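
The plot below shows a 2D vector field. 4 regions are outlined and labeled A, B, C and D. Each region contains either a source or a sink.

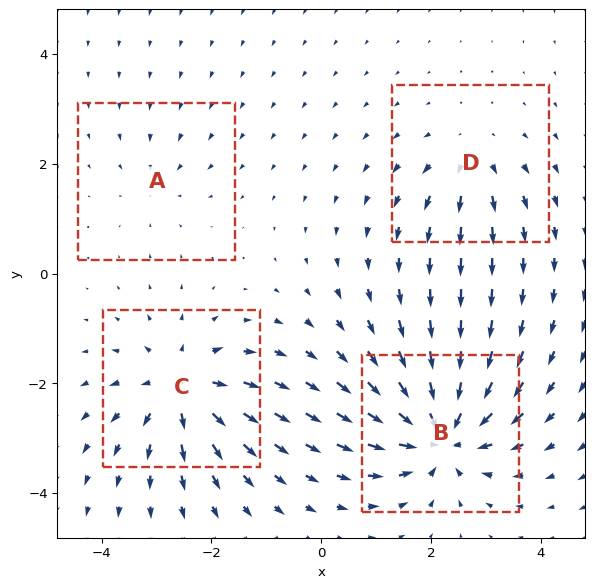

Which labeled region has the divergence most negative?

B

Divergence at each region's feature centre — A: about -3, B: about -9, C: about +7, D: about +4. Region B is most negative.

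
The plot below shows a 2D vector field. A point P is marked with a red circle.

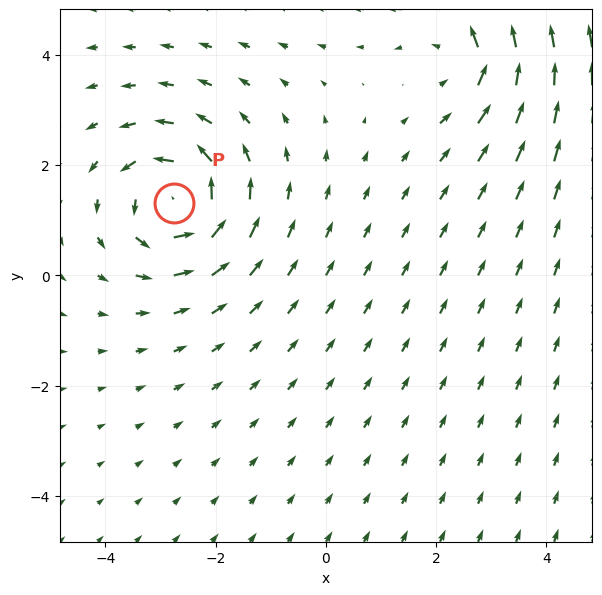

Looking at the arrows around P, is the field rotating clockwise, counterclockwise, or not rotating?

counterclockwise

Near P at (-2.8, 1.3) the arrows circulate counterclockwise. The curl (z-component) there is about +6; positive curl means counterclockwise rotation.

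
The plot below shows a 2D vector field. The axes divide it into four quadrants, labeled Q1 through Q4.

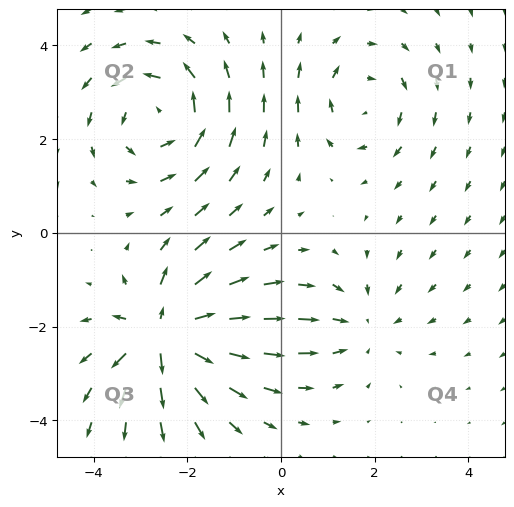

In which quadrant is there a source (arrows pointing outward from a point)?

The source sits at approximately (-2.5, -2.2), which lies in quadrant Q3. The divergence there is about +7, positive as expected for a source.

Q3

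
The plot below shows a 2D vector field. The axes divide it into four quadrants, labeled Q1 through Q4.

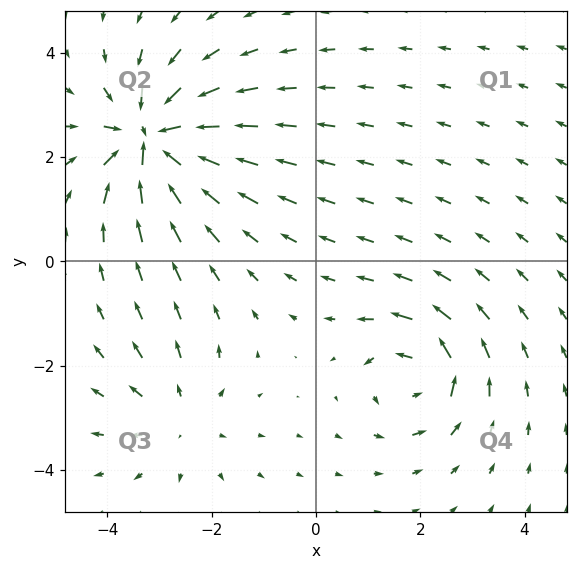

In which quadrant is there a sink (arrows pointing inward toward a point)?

The sink sits at approximately (-3.1, 2.4), which lies in quadrant Q2. The divergence there is about -6, negative as expected for a sink.

Q2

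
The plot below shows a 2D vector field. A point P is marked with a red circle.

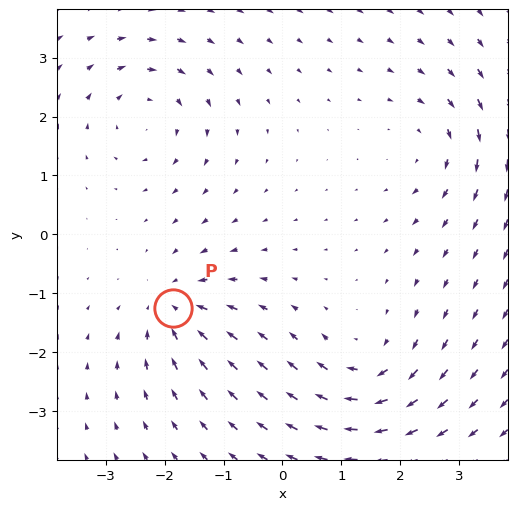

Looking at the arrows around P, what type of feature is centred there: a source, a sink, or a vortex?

At P (-1.9, -1.2) the arrows converge inward. Divergence about -6, curl ≈0 — negative divergence with near-zero curl is a sink.

sink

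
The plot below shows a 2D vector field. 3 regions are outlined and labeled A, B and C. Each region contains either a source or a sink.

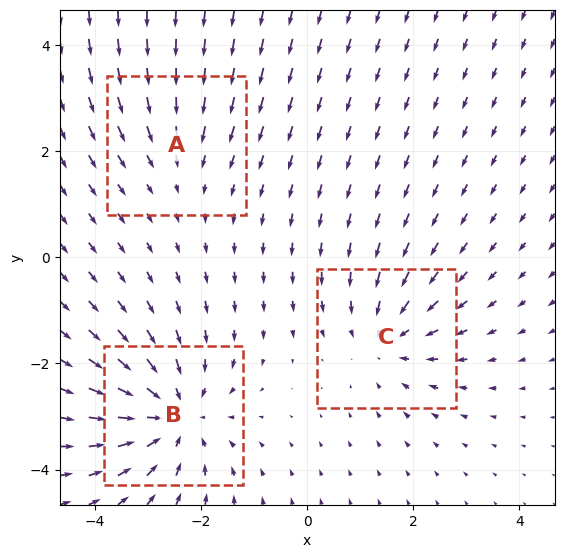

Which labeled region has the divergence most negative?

Divergence at each region's feature centre — A: about -2, B: about -4, C: about -3. Region B is most negative.

B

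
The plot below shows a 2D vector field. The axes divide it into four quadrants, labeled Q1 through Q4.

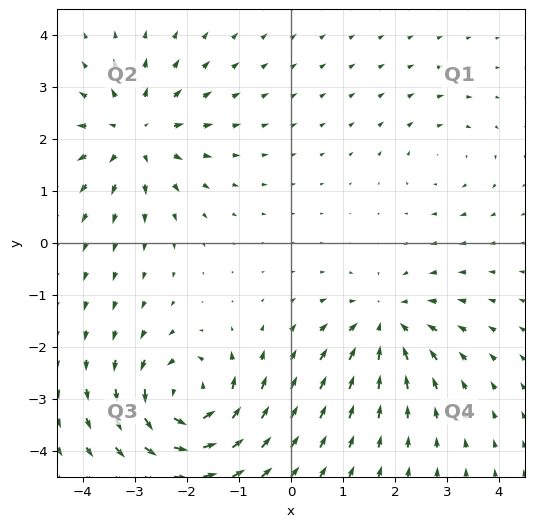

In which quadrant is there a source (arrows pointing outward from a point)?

Q2

The source sits at approximately (-3.0, 2.1), which lies in quadrant Q2. The divergence there is about +5, positive as expected for a source.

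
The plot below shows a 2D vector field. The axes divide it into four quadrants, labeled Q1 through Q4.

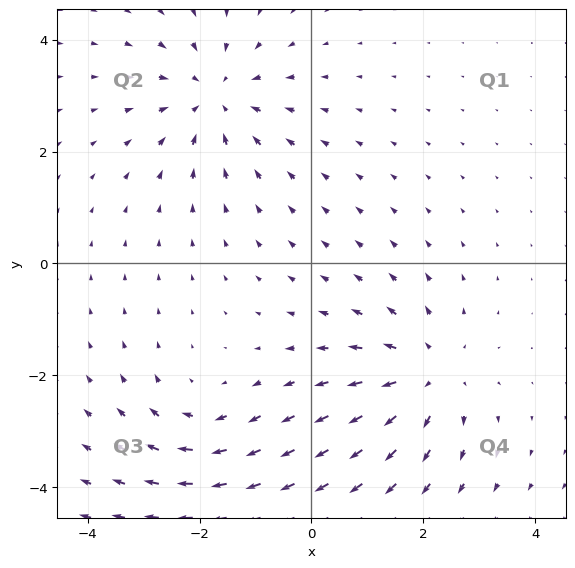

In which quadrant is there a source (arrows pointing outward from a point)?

Q4

The source sits at approximately (2.1, -2.0), which lies in quadrant Q4. The divergence there is about +4, positive as expected for a source.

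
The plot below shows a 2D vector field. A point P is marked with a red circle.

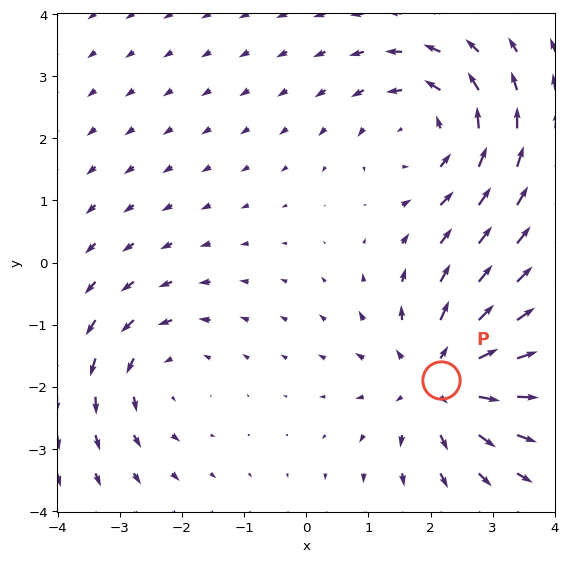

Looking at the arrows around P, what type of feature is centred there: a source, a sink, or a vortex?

At P (2.2, -1.9) the arrows spread outward. Divergence about +5, curl ≈0 — positive divergence with near-zero curl is a source.

source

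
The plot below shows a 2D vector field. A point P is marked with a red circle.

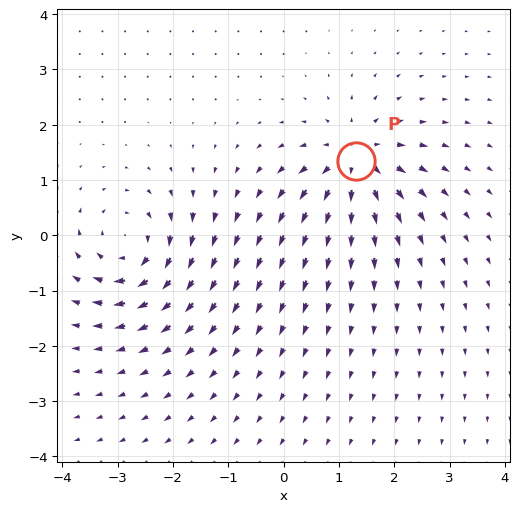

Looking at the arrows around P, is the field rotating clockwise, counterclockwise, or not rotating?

Near P at (1.3, 1.3) the arrows show no circulation. The curl there is ≈0.

not rotating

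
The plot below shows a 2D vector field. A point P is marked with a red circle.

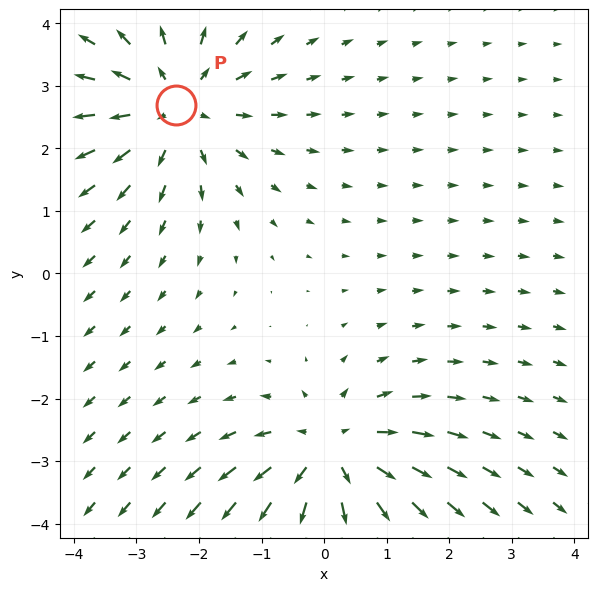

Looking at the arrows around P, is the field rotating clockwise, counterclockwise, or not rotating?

Near P at (-2.4, 2.7) the arrows show no circulation. The curl there is ≈0.

not rotating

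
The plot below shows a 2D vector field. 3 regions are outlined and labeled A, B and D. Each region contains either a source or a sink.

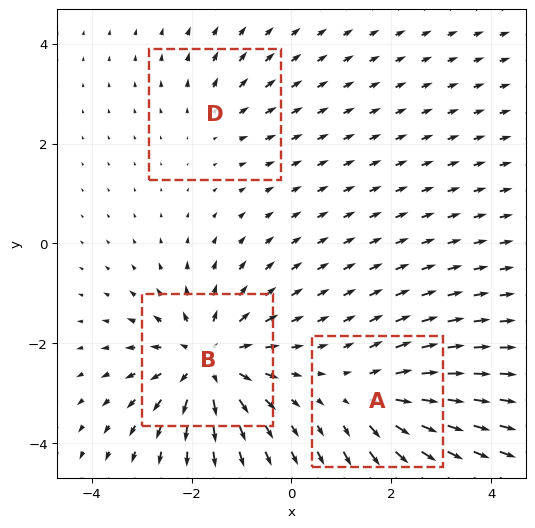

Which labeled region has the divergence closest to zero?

D

Divergence at each region's feature centre — A: about +3, B: about +5, D: about +2. Region D is closest to zero.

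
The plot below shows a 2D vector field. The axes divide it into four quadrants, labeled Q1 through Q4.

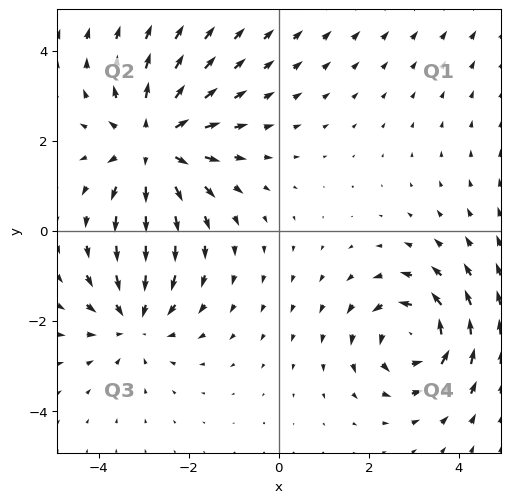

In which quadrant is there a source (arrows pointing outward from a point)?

Q2

The source sits at approximately (-2.8, 1.9), which lies in quadrant Q2. The divergence there is about +3, positive as expected for a source.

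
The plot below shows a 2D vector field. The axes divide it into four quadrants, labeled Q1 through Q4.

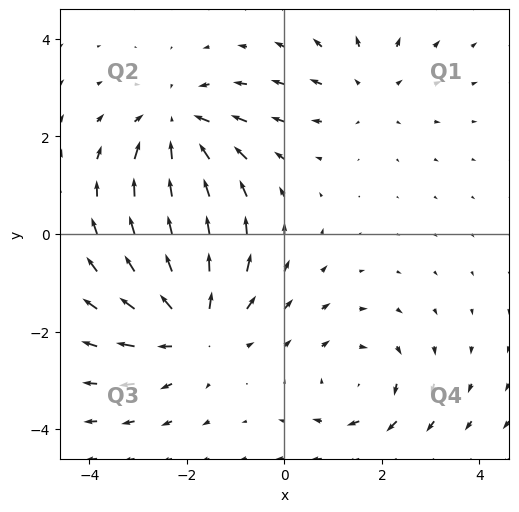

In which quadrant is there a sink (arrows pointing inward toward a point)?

Q2

The sink sits at approximately (-2.2, 2.2), which lies in quadrant Q2. The divergence there is about -4, negative as expected for a sink.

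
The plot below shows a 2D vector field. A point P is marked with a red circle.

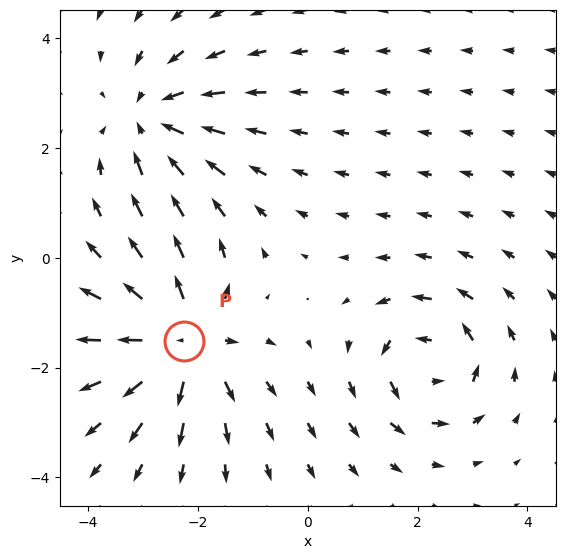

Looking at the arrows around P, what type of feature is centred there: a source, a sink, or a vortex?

At P (-2.3, -1.5) the arrows spread outward. Divergence about +4, curl ≈0 — positive divergence with near-zero curl is a source.

source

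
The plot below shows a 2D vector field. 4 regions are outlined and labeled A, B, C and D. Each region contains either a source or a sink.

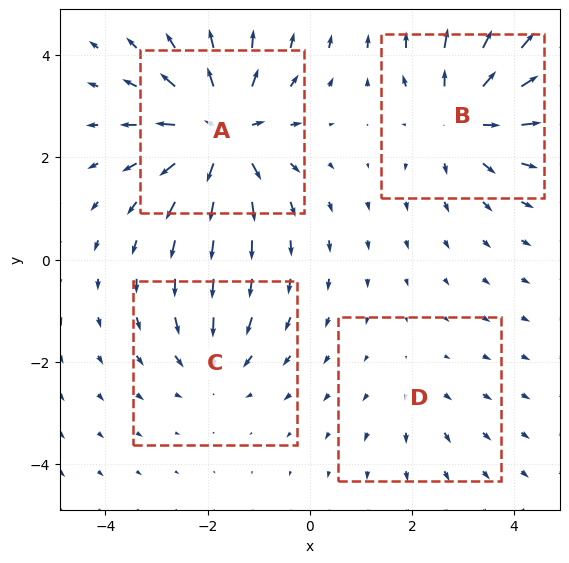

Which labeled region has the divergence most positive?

Divergence at each region's feature centre — A: about +7, B: about +5, C: about -3, D: about +2. Region A is most positive.

A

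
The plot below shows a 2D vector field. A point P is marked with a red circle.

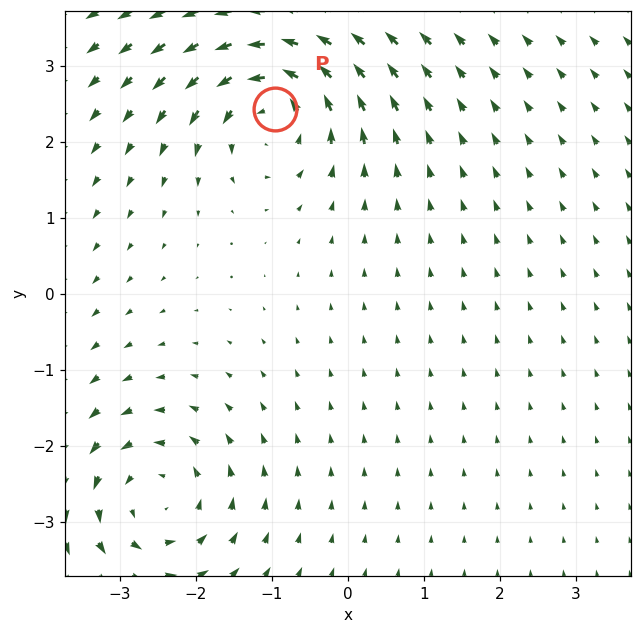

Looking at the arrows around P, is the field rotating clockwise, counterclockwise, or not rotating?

counterclockwise

Near P at (-1.0, 2.4) the arrows circulate counterclockwise. The curl (z-component) there is about +4; positive curl means counterclockwise rotation.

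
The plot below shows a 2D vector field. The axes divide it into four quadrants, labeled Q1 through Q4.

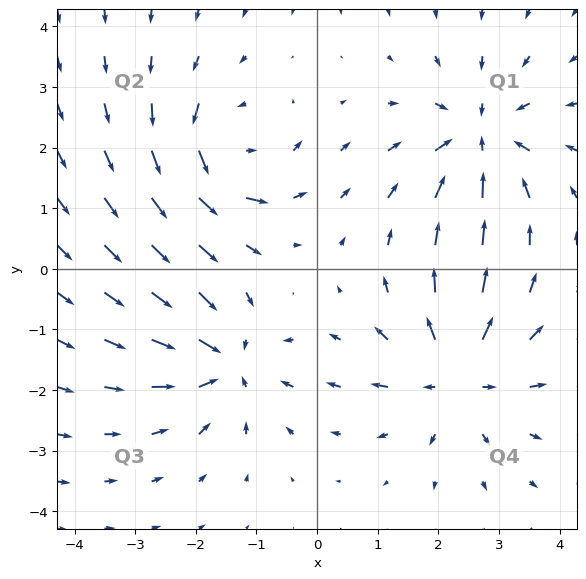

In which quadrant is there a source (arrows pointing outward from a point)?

Q4

The source sits at approximately (2.3, -1.8), which lies in quadrant Q4. The divergence there is about +6, positive as expected for a source.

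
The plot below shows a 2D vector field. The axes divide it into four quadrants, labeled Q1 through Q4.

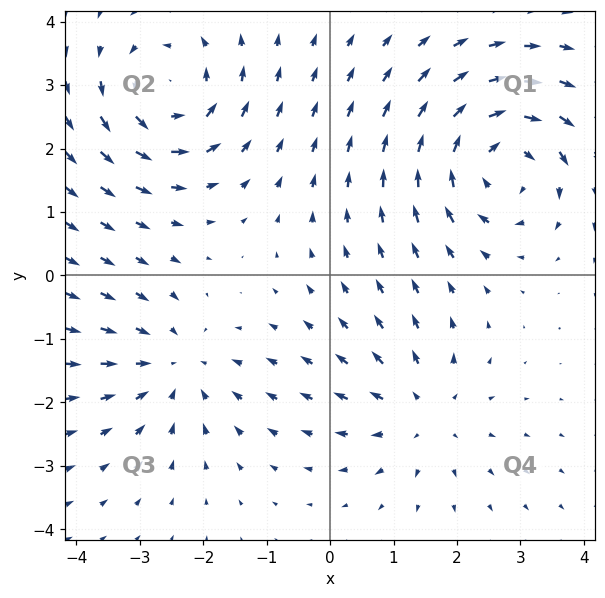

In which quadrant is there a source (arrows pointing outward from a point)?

The source sits at approximately (1.5, -2.2), which lies in quadrant Q4. The divergence there is about +3, positive as expected for a source.

Q4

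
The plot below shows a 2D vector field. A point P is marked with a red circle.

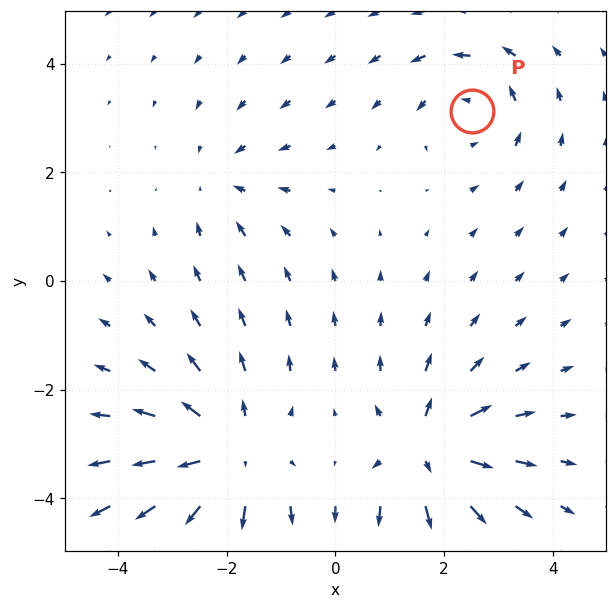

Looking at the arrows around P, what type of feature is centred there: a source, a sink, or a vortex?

vortex

At P (2.5, 3.1) the arrows circulate counterclockwise. Divergence ≈0, curl about +3 — near-zero divergence with nonzero curl is a vortex.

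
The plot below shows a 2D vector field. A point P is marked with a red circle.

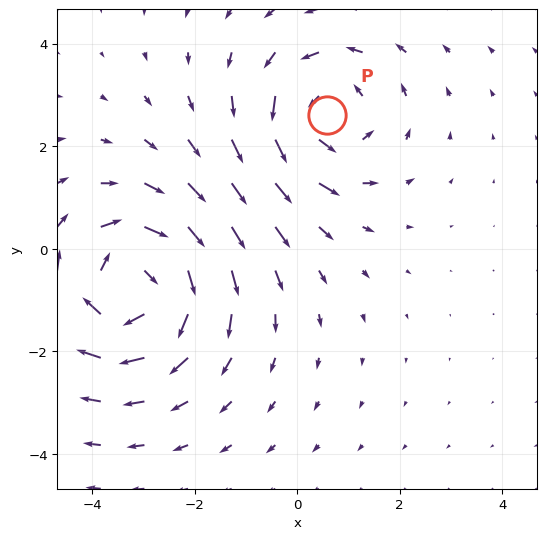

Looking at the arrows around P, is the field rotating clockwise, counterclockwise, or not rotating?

Near P at (0.6, 2.6) the arrows circulate counterclockwise. The curl (z-component) there is about +3; positive curl means counterclockwise rotation.

counterclockwise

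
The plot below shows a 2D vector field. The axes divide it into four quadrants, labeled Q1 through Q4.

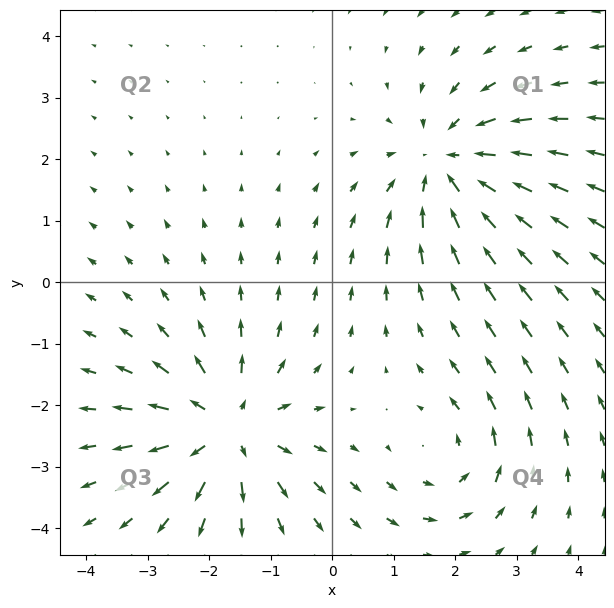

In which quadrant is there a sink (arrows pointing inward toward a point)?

The sink sits at approximately (1.9, 1.9), which lies in quadrant Q1. The divergence there is about -4, negative as expected for a sink.

Q1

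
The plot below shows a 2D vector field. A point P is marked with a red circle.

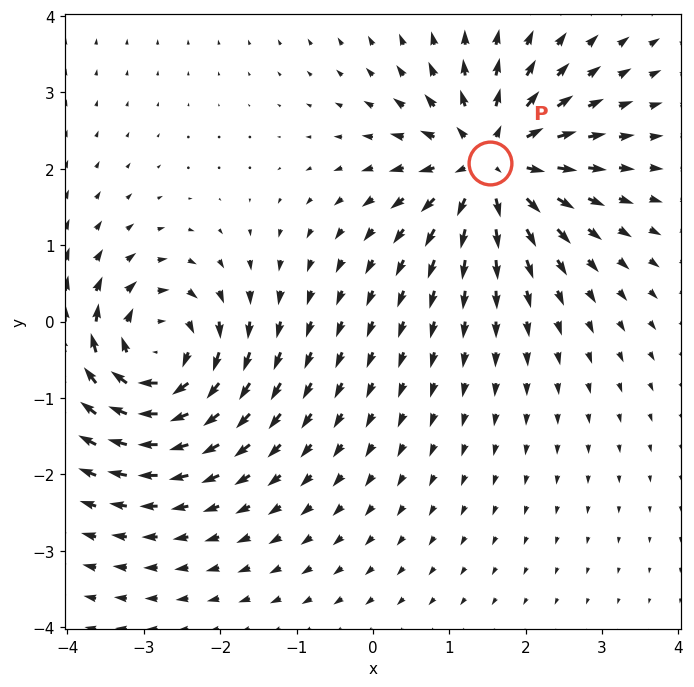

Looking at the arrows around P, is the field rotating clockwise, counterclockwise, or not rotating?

Near P at (1.5, 2.1) the arrows show no circulation. The curl there is ≈0.

not rotating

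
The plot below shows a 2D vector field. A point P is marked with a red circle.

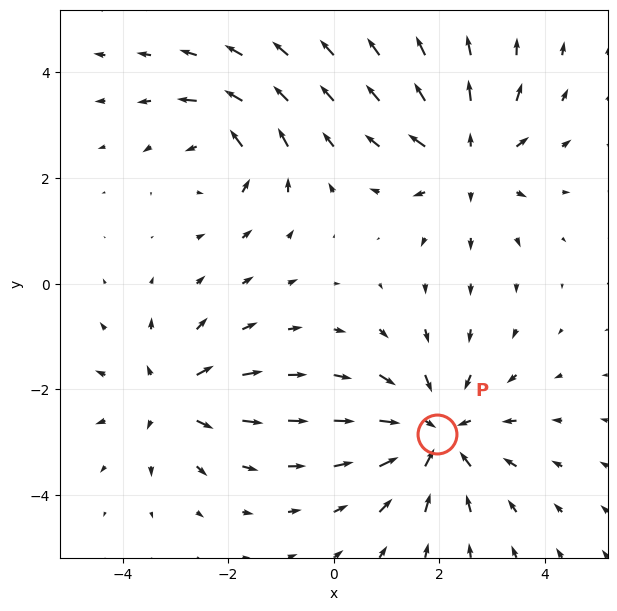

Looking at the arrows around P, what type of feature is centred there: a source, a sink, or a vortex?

sink

At P (2.0, -2.8) the arrows converge inward. Divergence about -4, curl ≈0 — negative divergence with near-zero curl is a sink.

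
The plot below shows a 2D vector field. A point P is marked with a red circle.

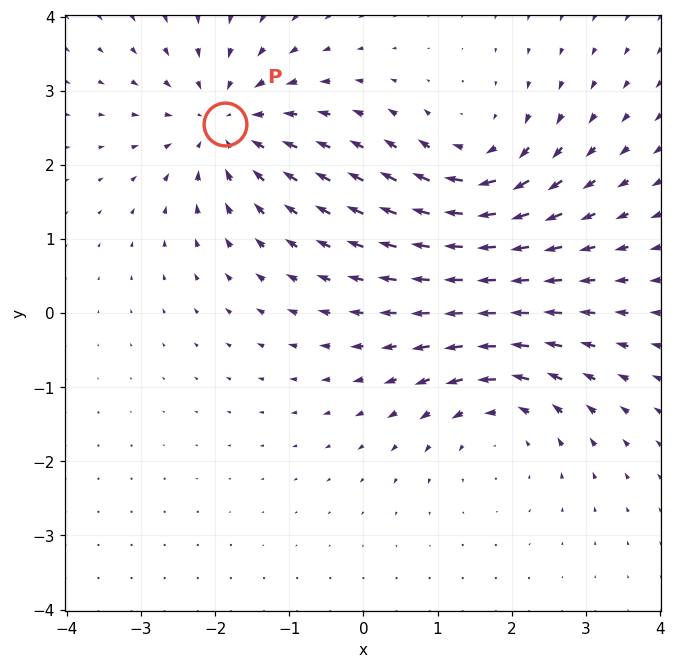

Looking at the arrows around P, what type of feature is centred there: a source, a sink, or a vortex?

sink

At P (-1.9, 2.5) the arrows converge inward. Divergence about -5, curl ≈0 — negative divergence with near-zero curl is a sink.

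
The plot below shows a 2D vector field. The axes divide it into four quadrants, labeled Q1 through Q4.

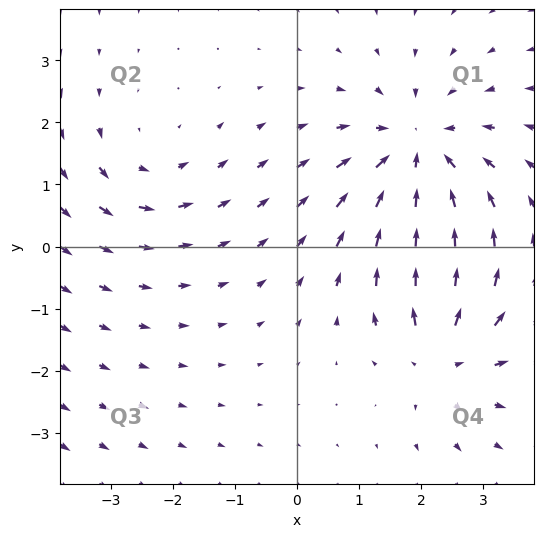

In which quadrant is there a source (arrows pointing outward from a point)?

Q4

The source sits at approximately (2.3, -1.8), which lies in quadrant Q4. The divergence there is about +4, positive as expected for a source.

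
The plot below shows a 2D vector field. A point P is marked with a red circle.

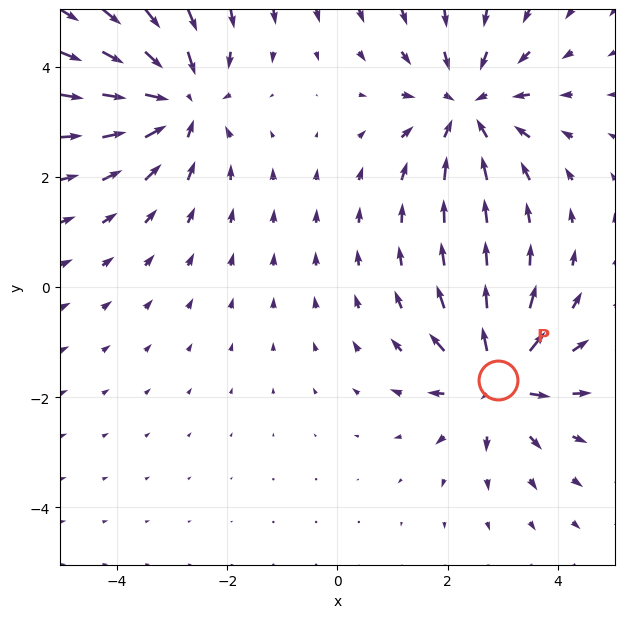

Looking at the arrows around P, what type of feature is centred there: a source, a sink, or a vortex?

At P (2.9, -1.7) the arrows spread outward. Divergence about +5, curl ≈0 — positive divergence with near-zero curl is a source.

source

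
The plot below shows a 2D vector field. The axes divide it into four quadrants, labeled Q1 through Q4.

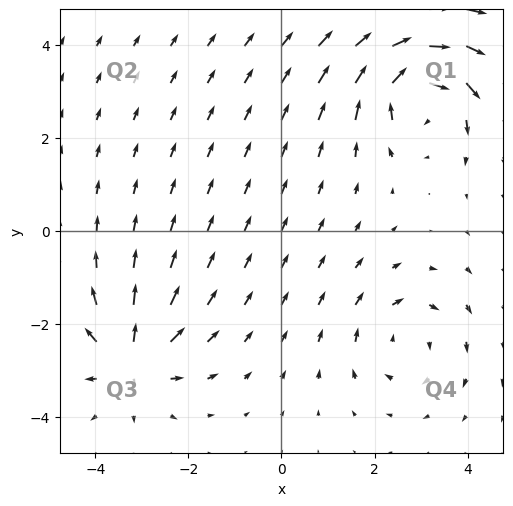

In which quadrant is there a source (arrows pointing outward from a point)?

Q3

The source sits at approximately (-3.2, -2.8), which lies in quadrant Q3. The divergence there is about +5, positive as expected for a source.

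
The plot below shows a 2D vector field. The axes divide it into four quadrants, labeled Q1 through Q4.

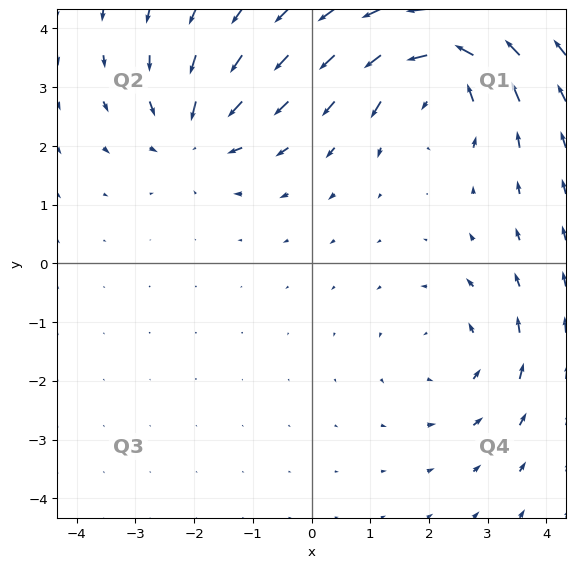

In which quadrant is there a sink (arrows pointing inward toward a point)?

Q2

The sink sits at approximately (-2.0, 2.2), which lies in quadrant Q2. The divergence there is about -4, negative as expected for a sink.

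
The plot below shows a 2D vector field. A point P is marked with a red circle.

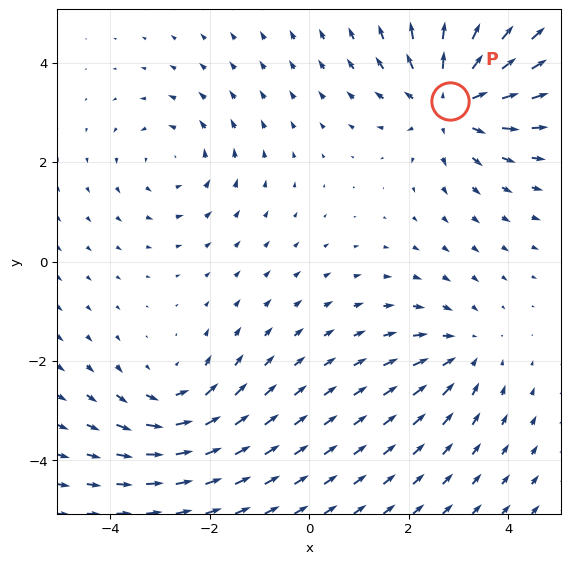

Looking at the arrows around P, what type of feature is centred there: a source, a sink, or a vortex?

At P (2.8, 3.2) the arrows spread outward. Divergence about +4, curl ≈0 — positive divergence with near-zero curl is a source.

source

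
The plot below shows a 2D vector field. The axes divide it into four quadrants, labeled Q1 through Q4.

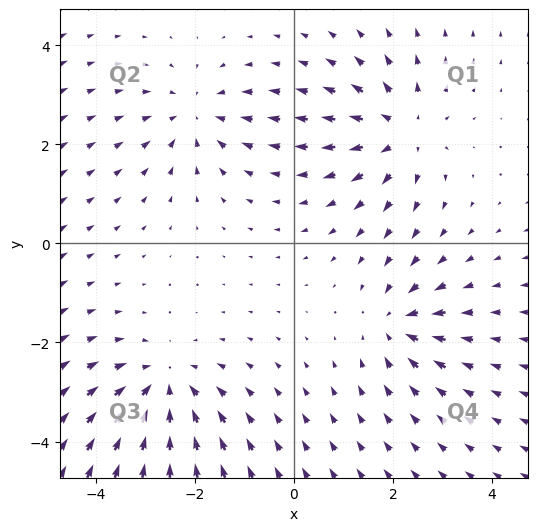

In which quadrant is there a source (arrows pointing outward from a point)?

Q1

The source sits at approximately (2.2, 2.3), which lies in quadrant Q1. The divergence there is about +4, positive as expected for a source.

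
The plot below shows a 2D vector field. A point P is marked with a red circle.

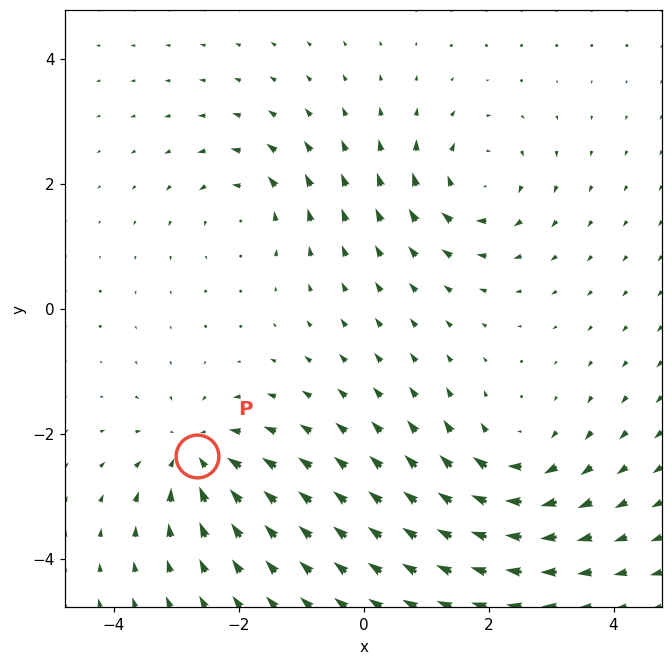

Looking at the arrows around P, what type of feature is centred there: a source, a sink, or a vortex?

sink

At P (-2.7, -2.4) the arrows converge inward. Divergence about -5, curl ≈0 — negative divergence with near-zero curl is a sink.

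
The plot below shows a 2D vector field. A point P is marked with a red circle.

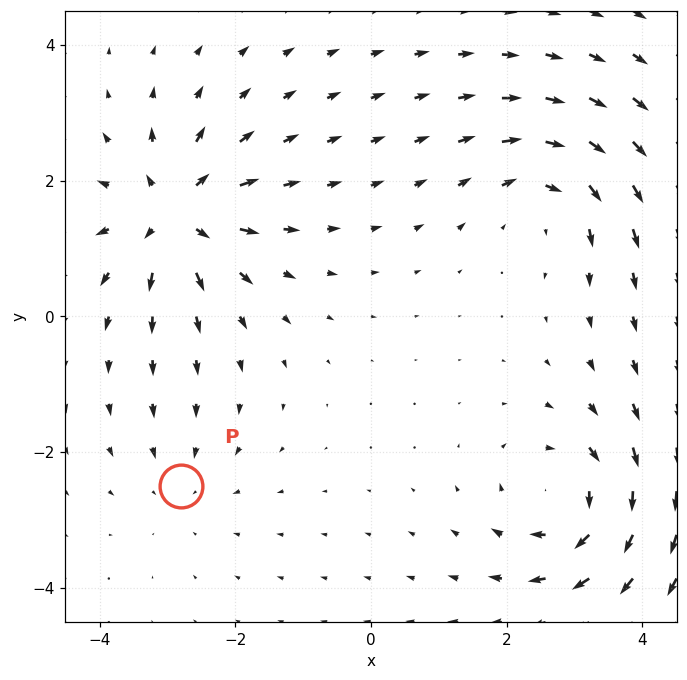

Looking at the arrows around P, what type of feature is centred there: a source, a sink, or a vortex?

sink

At P (-2.8, -2.5) the arrows converge inward. Divergence about -2, curl ≈0 — negative divergence with near-zero curl is a sink.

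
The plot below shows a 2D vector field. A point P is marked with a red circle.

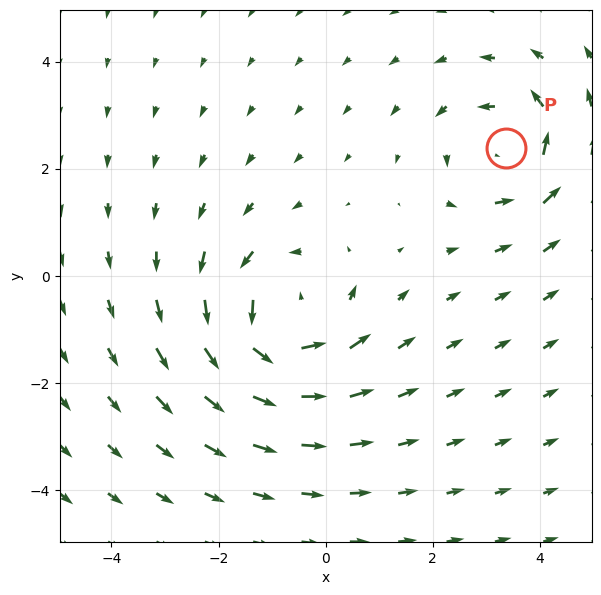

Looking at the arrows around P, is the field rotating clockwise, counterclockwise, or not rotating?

Near P at (3.4, 2.4) the arrows circulate counterclockwise. The curl (z-component) there is about +4; positive curl means counterclockwise rotation.

counterclockwise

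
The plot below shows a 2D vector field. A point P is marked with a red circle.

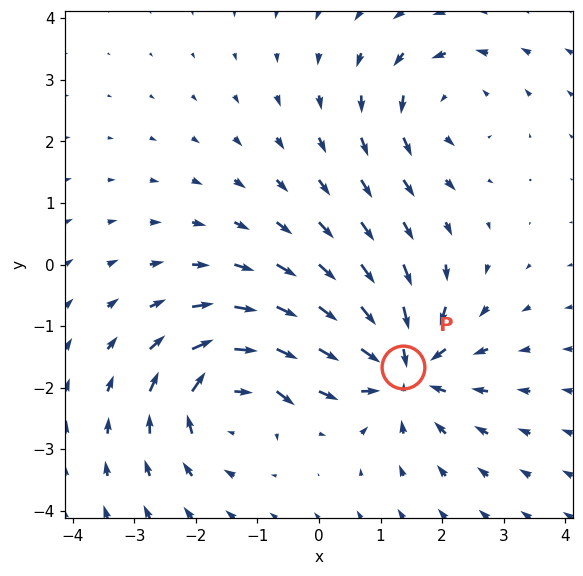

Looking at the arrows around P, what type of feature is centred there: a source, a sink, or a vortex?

At P (1.4, -1.7) the arrows converge inward. Divergence about -5, curl ≈0 — negative divergence with near-zero curl is a sink.

sink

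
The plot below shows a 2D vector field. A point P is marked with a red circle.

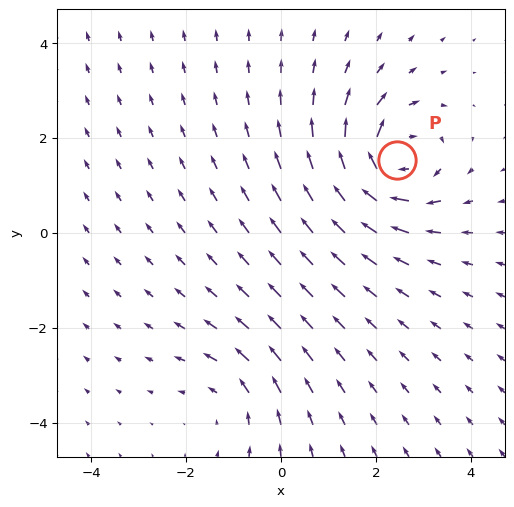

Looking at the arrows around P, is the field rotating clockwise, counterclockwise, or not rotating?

clockwise

Near P at (2.4, 1.5) the arrows circulate clockwise. The curl (z-component) there is about -6; negative curl means clockwise rotation.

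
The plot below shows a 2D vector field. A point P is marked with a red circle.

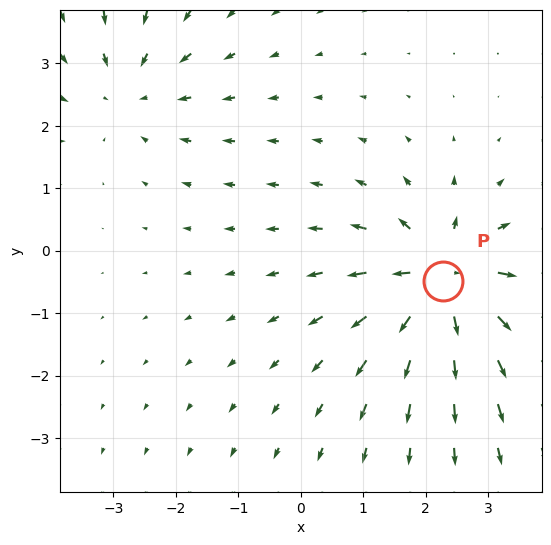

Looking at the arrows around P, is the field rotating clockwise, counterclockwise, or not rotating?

not rotating

Near P at (2.3, -0.5) the arrows show no circulation. The curl there is ≈0.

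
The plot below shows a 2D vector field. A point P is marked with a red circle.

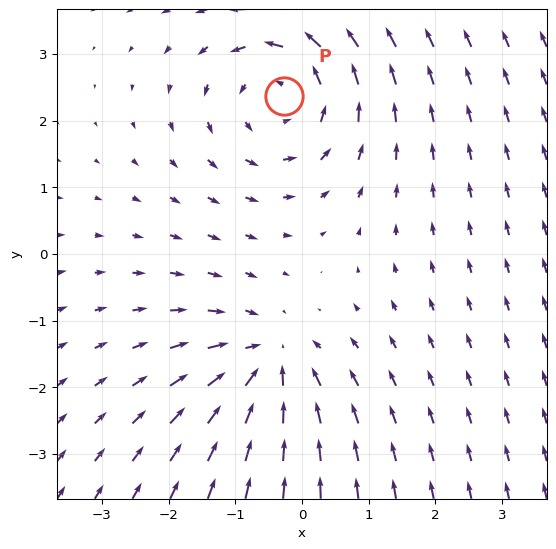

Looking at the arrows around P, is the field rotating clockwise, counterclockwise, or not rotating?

Near P at (-0.3, 2.4) the arrows circulate counterclockwise. The curl (z-component) there is about +3; positive curl means counterclockwise rotation.

counterclockwise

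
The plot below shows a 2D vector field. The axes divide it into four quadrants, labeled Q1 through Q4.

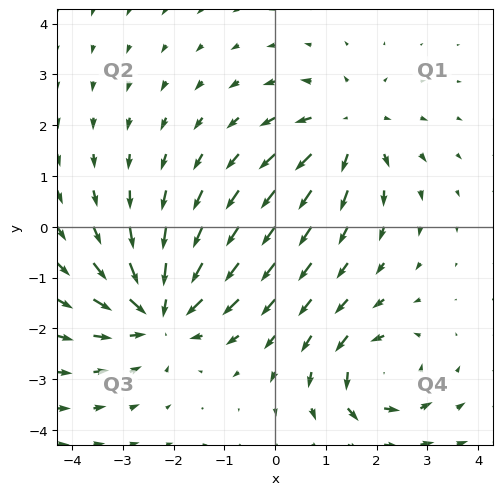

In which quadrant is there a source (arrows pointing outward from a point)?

The source sits at approximately (1.5, 1.9), which lies in quadrant Q1. The divergence there is about +4, positive as expected for a source.

Q1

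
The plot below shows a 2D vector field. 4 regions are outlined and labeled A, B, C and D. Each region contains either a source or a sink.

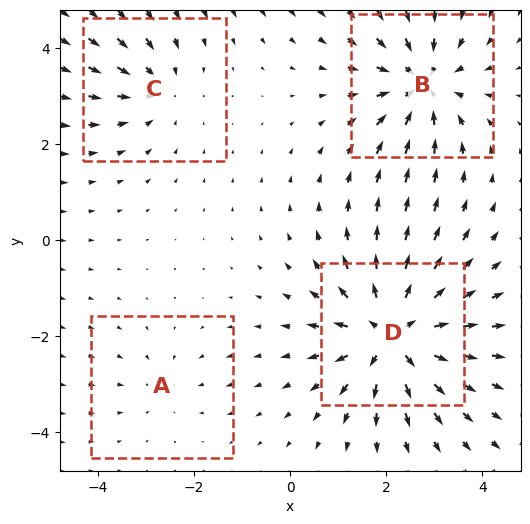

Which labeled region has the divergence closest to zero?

A

Divergence at each region's feature centre — A: about -2, B: about -5, C: about -3, D: about +7. Region A is closest to zero.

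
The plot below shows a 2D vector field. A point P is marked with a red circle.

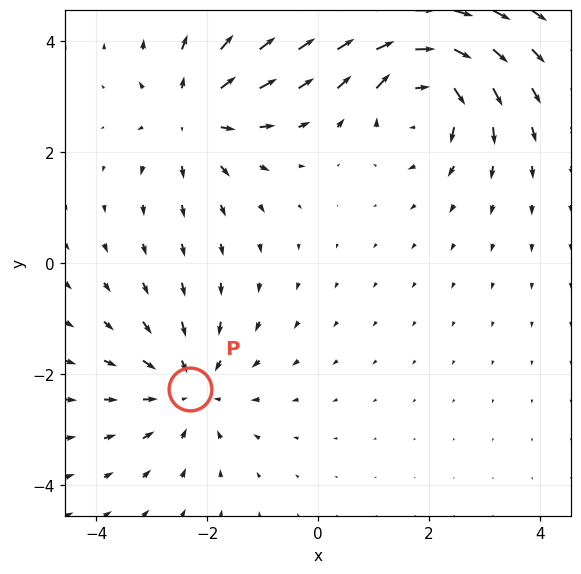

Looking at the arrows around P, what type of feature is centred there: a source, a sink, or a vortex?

sink

At P (-2.3, -2.3) the arrows converge inward. Divergence about -3, curl ≈0 — negative divergence with near-zero curl is a sink.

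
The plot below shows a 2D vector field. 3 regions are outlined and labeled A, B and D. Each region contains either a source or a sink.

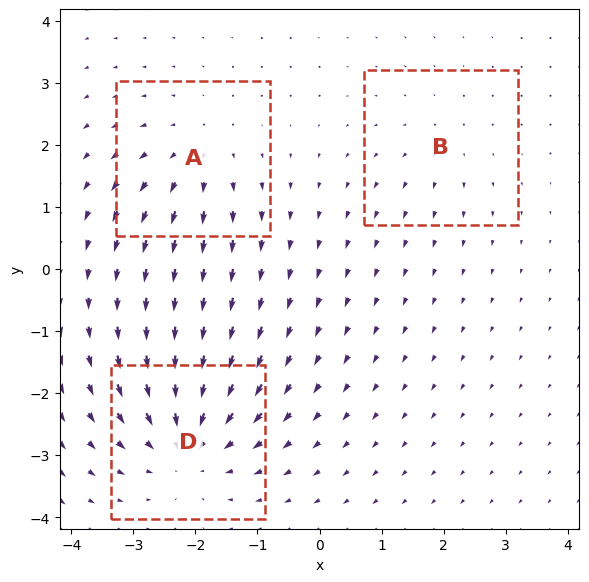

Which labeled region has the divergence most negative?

D

Divergence at each region's feature centre — A: about +3, B: about +2, D: about -4. Region D is most negative.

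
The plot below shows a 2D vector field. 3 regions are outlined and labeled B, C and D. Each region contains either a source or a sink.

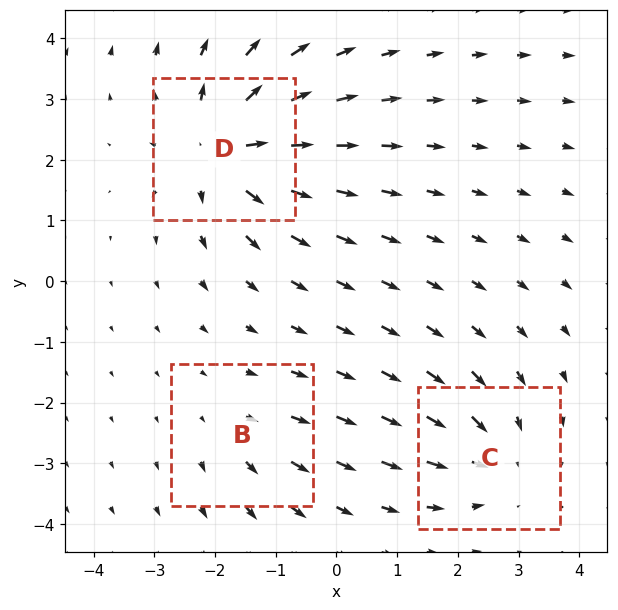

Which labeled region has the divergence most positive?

Divergence at each region's feature centre — B: about +2, C: about -3, D: about +5. Region D is most positive.

D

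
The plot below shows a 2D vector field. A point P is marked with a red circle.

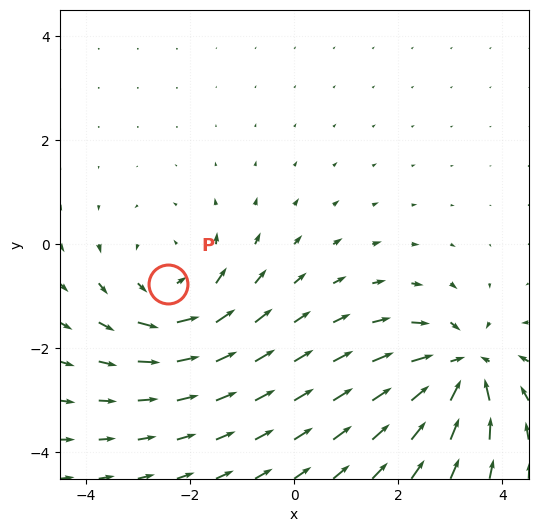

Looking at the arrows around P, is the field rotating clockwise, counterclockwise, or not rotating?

Near P at (-2.4, -0.8) the arrows circulate counterclockwise. The curl (z-component) there is about +3; positive curl means counterclockwise rotation.

counterclockwise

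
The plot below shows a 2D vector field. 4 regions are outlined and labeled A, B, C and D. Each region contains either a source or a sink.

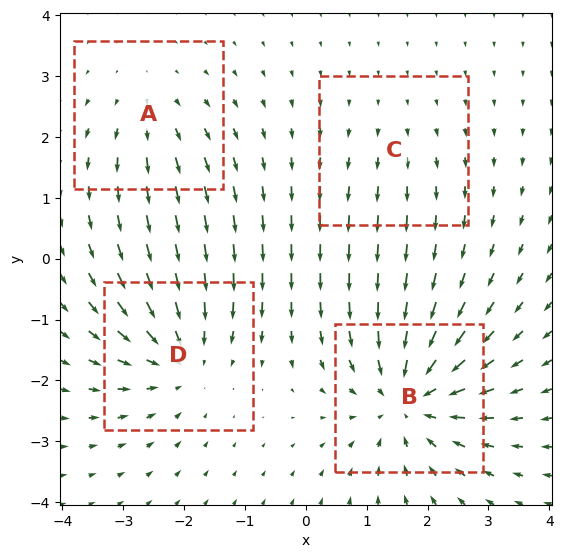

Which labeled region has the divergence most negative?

B

Divergence at each region's feature centre — A: about +3, B: about -7, C: about +2, D: about -5. Region B is most negative.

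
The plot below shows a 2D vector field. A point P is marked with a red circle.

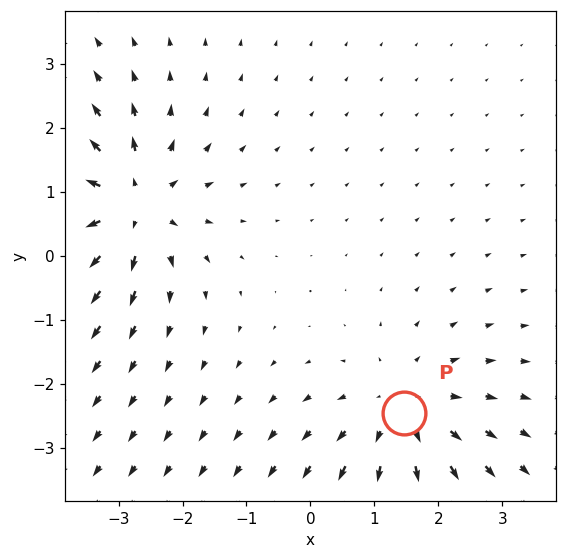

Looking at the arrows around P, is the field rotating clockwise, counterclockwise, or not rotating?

Near P at (1.5, -2.5) the arrows show no circulation. The curl there is ≈0.

not rotating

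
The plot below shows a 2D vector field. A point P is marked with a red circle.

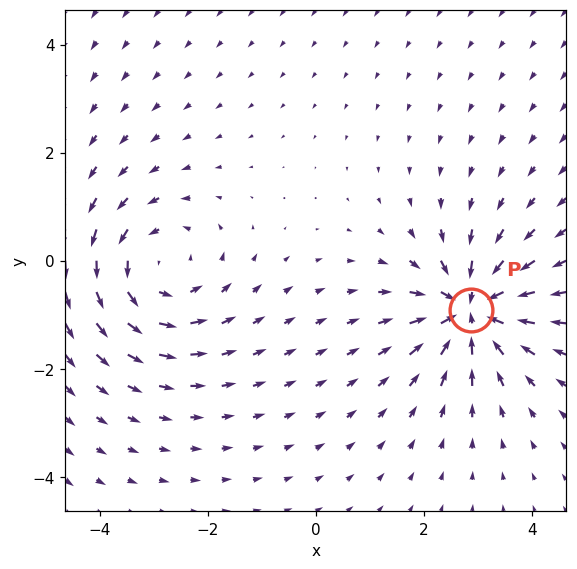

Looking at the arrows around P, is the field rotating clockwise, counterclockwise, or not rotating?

Near P at (2.9, -0.9) the arrows show no circulation. The curl there is ≈0.

not rotating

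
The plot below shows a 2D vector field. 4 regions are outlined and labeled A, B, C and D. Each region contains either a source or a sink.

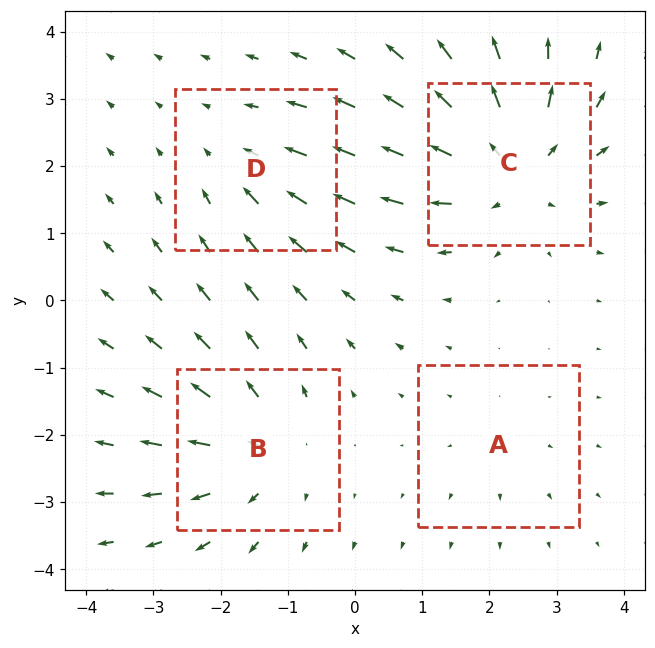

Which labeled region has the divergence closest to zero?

A

Divergence at each region's feature centre — A: about +2, B: about +4, C: about +6, D: about -3. Region A is closest to zero.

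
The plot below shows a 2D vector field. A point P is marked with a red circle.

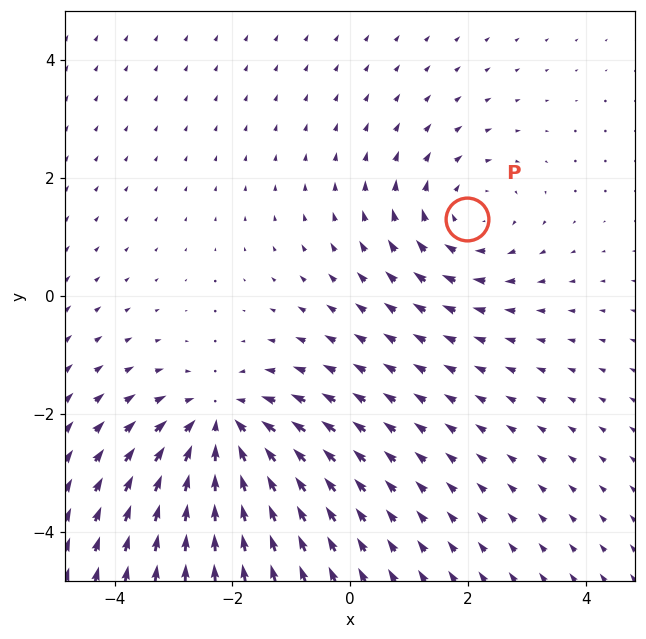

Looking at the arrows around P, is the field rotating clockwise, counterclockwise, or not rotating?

Near P at (2.0, 1.3) the arrows circulate clockwise. The curl (z-component) there is about -2; negative curl means clockwise rotation.

clockwise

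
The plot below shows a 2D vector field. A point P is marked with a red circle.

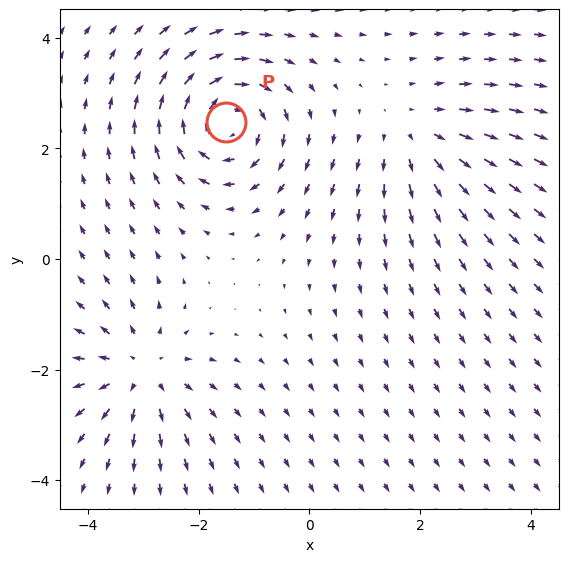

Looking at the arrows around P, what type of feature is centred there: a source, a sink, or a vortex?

vortex

At P (-1.5, 2.5) the arrows circulate clockwise. Divergence ≈0, curl about -5 — near-zero divergence with nonzero curl is a vortex.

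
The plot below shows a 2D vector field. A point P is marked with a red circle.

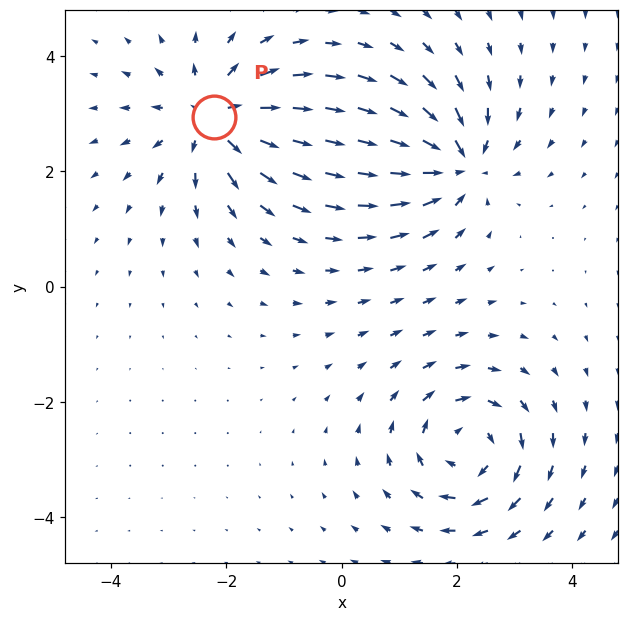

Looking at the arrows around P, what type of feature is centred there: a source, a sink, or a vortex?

source

At P (-2.2, 2.9) the arrows spread outward. Divergence about +5, curl ≈0 — positive divergence with near-zero curl is a source.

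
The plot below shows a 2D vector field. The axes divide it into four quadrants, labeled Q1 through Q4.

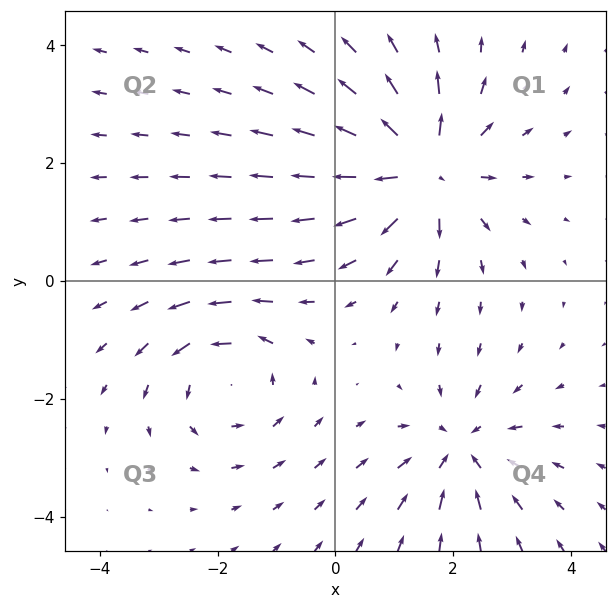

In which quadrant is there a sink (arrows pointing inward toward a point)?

The sink sits at approximately (2.1, -2.8), which lies in quadrant Q4. The divergence there is about -4, negative as expected for a sink.

Q4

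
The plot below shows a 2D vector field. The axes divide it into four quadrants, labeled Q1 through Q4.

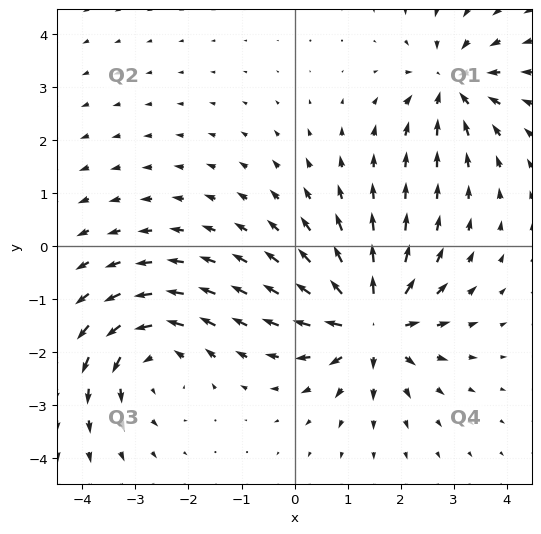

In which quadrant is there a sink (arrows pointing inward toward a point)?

The sink sits at approximately (3.0, 3.0), which lies in quadrant Q1. The divergence there is about -5, negative as expected for a sink.

Q1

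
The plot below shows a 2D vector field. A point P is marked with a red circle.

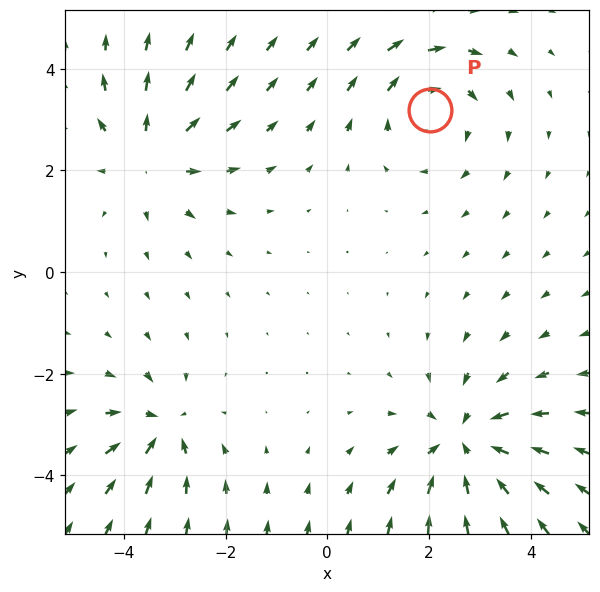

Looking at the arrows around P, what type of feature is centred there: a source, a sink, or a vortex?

At P (2.0, 3.2) the arrows circulate clockwise. Divergence ≈0, curl about -3 — near-zero divergence with nonzero curl is a vortex.

vortex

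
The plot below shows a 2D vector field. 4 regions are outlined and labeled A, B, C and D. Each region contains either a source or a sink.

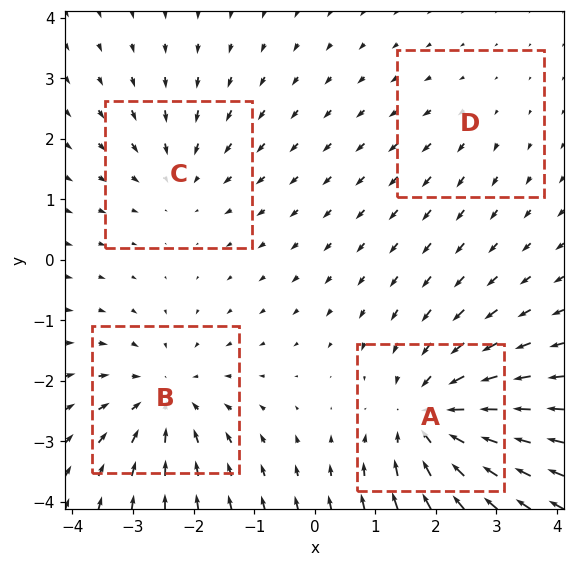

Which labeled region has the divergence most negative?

A

Divergence at each region's feature centre — A: about -6, B: about -5, C: about -3, D: about +2. Region A is most negative.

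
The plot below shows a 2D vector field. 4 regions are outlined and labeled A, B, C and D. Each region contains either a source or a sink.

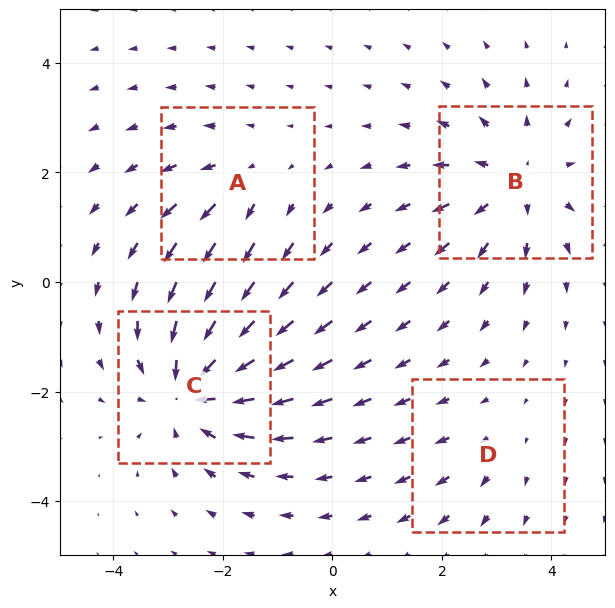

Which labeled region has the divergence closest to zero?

D

Divergence at each region's feature centre — A: about +3, B: about +4, C: about -6, D: about +2. Region D is closest to zero.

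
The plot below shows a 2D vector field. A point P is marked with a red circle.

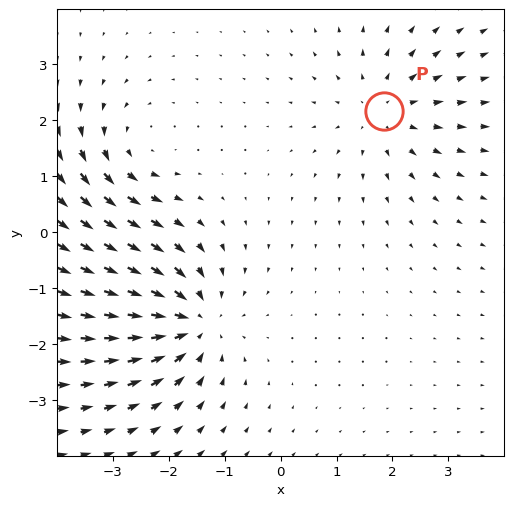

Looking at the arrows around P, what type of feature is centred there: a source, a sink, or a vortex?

source

At P (1.8, 2.2) the arrows spread outward. Divergence about +3, curl ≈0 — positive divergence with near-zero curl is a source.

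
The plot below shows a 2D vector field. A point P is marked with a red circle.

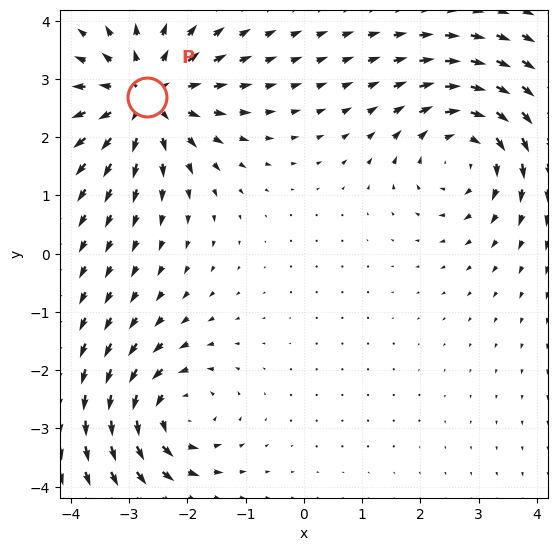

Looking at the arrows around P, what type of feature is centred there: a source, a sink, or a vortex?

source

At P (-2.7, 2.7) the arrows spread outward. Divergence about +5, curl ≈0 — positive divergence with near-zero curl is a source.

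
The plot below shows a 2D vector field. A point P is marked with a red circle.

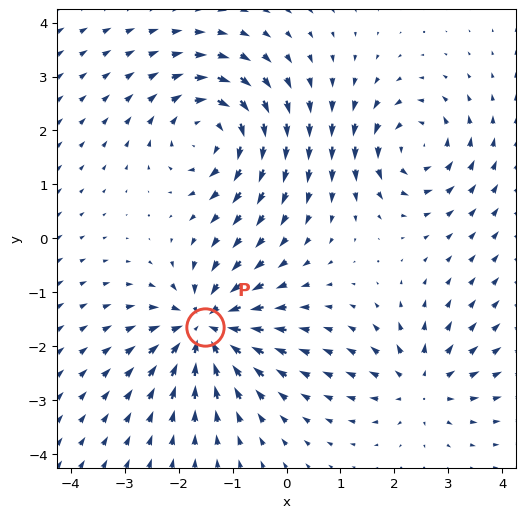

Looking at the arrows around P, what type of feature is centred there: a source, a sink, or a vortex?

sink

At P (-1.5, -1.6) the arrows converge inward. Divergence about -6, curl ≈0 — negative divergence with near-zero curl is a sink.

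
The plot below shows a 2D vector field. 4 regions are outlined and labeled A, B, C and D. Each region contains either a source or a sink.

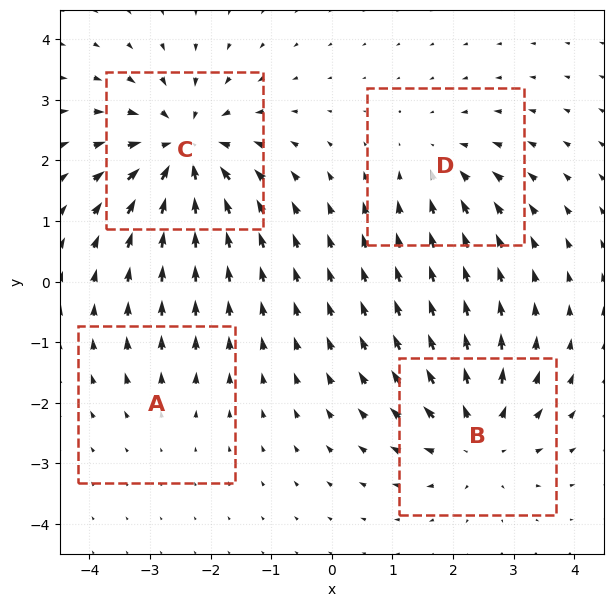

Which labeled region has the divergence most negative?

Divergence at each region's feature centre — A: about +2, B: about +5, C: about -7, D: about -3. Region C is most negative.

C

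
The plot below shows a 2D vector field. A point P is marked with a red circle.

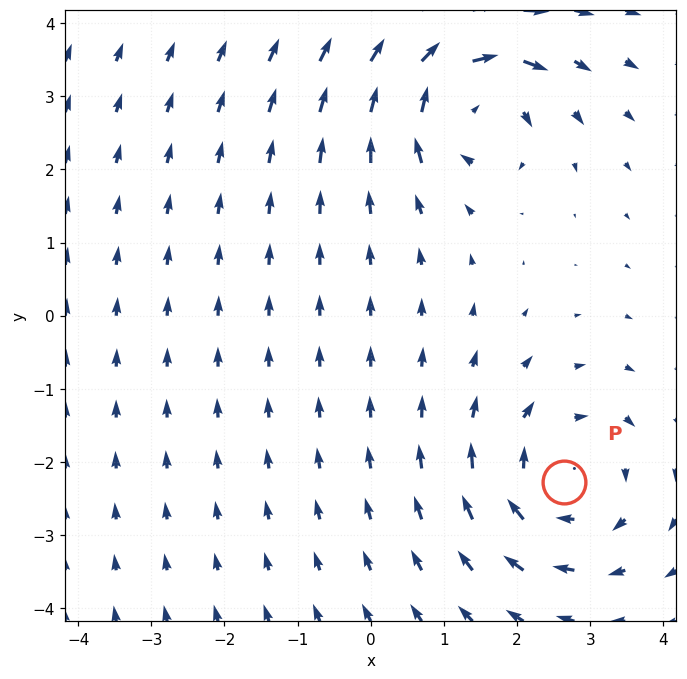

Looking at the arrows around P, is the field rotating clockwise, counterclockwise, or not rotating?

Near P at (2.6, -2.3) the arrows circulate clockwise. The curl (z-component) there is about -3; negative curl means clockwise rotation.

clockwise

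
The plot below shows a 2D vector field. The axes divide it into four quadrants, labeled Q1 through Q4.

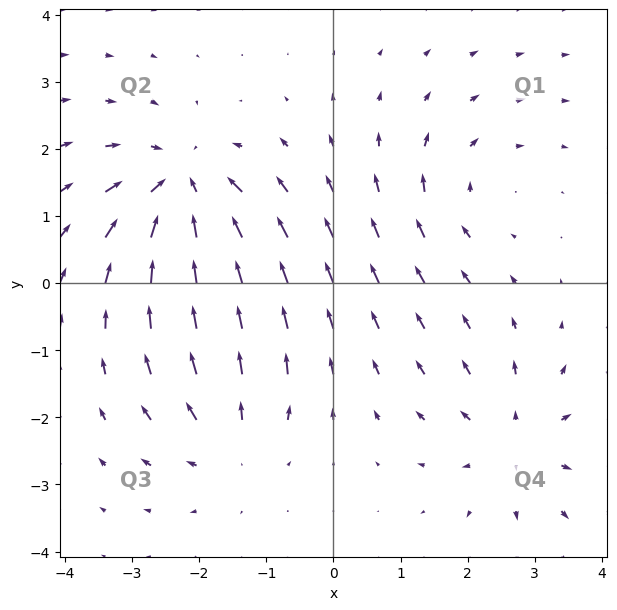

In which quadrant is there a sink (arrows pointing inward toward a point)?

The sink sits at approximately (-2.3, 1.4), which lies in quadrant Q2. The divergence there is about -5, negative as expected for a sink.

Q2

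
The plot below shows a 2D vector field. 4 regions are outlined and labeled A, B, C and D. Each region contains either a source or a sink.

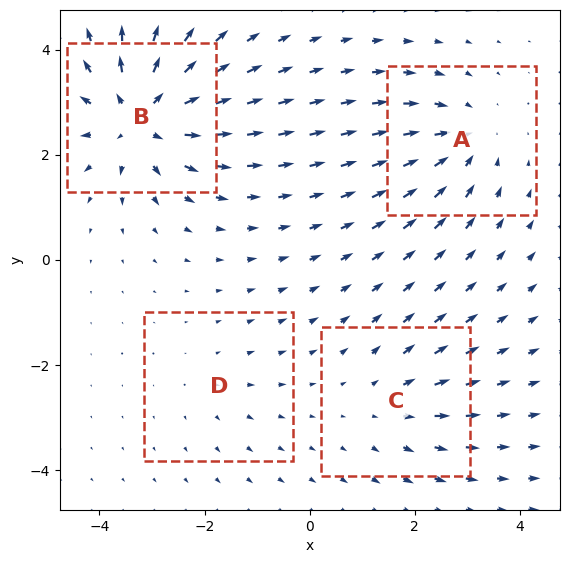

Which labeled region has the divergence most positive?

Divergence at each region's feature centre — A: about -4, B: about +7, C: about +3, D: about +2. Region B is most positive.

B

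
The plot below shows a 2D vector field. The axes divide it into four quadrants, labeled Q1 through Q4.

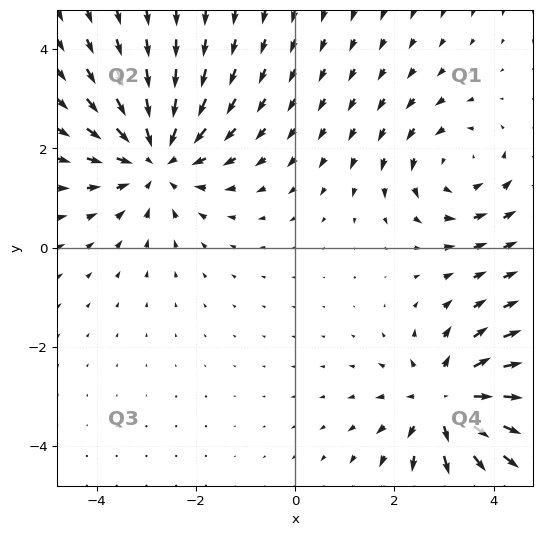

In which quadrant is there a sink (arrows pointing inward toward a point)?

Q2

The sink sits at approximately (-2.8, 1.8), which lies in quadrant Q2. The divergence there is about -4, negative as expected for a sink.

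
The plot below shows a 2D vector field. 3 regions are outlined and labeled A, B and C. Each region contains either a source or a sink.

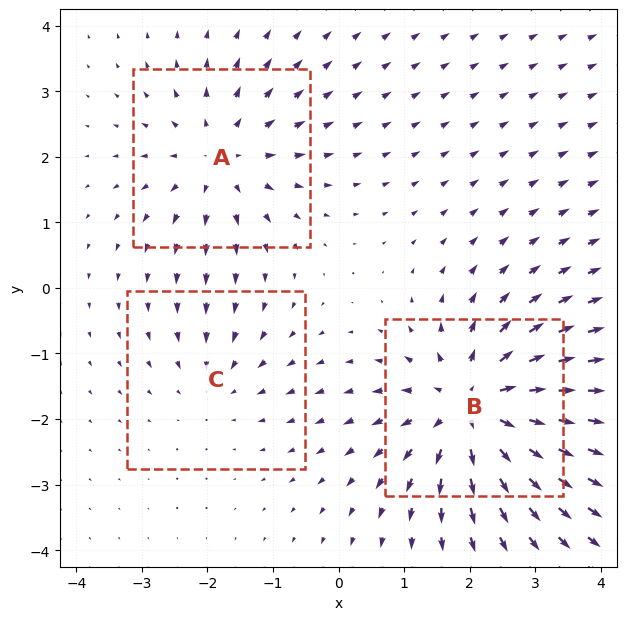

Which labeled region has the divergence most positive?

Divergence at each region's feature centre — A: about +3, B: about +5, C: about -2. Region B is most positive.

B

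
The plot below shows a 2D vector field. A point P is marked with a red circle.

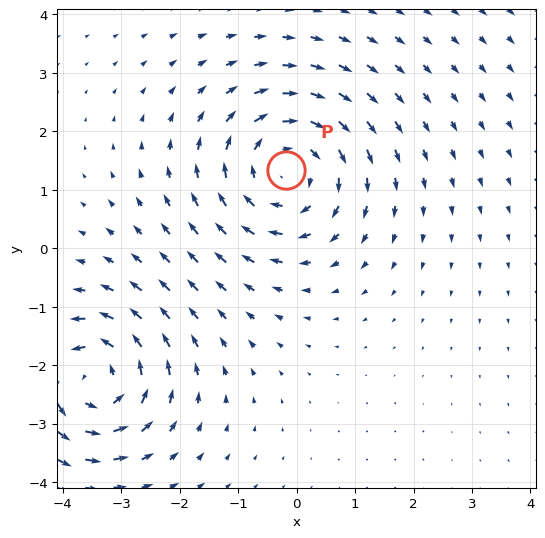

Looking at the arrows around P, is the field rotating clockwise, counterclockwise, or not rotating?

Near P at (-0.2, 1.3) the arrows circulate clockwise. The curl (z-component) there is about -3; negative curl means clockwise rotation.

clockwise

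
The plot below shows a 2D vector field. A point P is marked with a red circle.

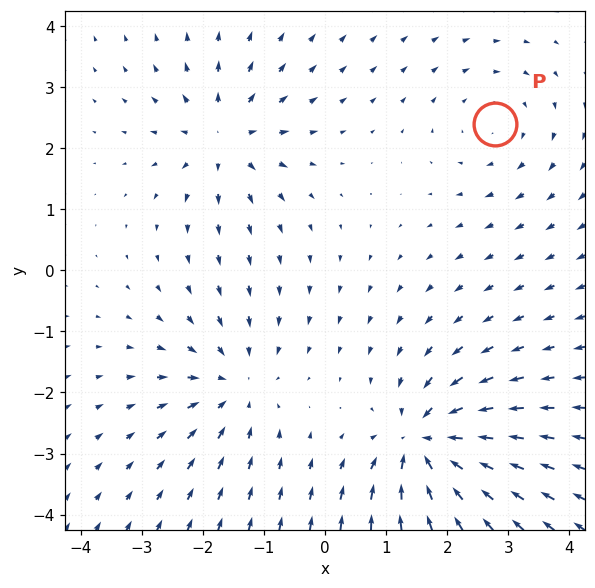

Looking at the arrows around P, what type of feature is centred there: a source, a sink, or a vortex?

vortex

At P (2.8, 2.4) the arrows circulate clockwise. Divergence ≈0, curl about -2 — near-zero divergence with nonzero curl is a vortex.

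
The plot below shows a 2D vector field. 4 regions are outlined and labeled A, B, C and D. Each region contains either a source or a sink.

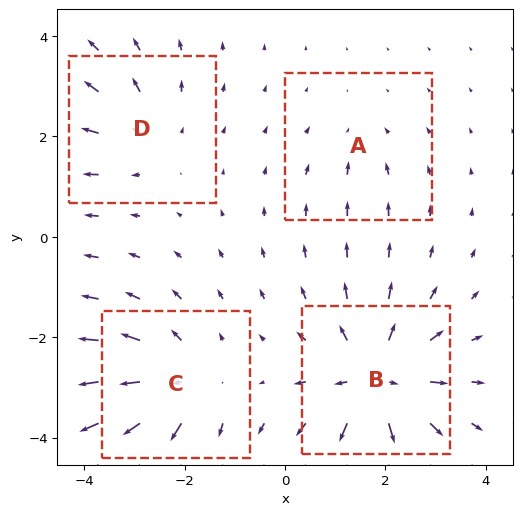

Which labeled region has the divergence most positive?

B

Divergence at each region's feature centre — A: about -2, B: about +7, C: about +5, D: about +3. Region B is most positive.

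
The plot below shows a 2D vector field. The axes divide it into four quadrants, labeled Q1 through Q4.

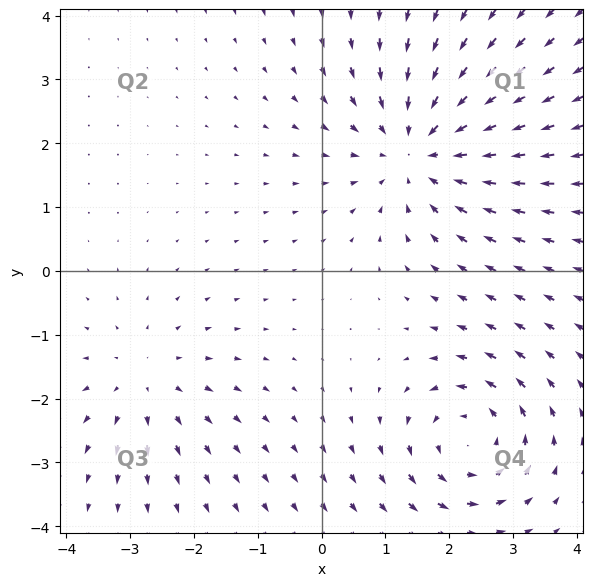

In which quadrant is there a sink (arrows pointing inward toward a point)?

Q1

The sink sits at approximately (1.5, 1.9), which lies in quadrant Q1. The divergence there is about -4, negative as expected for a sink.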